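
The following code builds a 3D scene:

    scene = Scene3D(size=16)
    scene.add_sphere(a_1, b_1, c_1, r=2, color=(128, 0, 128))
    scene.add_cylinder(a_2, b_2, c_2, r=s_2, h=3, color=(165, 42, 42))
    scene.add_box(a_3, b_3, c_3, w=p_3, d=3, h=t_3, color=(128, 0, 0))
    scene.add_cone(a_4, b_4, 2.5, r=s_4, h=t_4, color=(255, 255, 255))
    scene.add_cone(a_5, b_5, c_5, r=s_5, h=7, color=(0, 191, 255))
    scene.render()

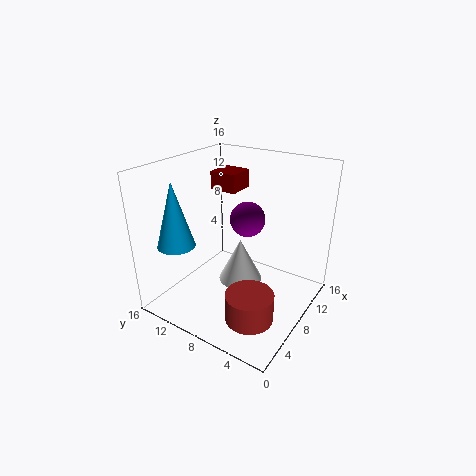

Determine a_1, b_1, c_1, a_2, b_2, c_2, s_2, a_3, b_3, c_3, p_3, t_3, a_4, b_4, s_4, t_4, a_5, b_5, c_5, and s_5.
a_1 = 10
b_1 = 8
c_1 = 9.5
a_2 = 4
b_2 = 4
c_2 = 1.5
s_2 = 2.5
a_3 = 8
b_3 = 8.5
c_3 = 13
p_3 = 3
t_3 = 2
a_4 = 8.5
b_4 = 8
s_4 = 2.5
t_4 = 5
a_5 = 3
b_5 = 12.5
c_5 = 8
s_5 = 2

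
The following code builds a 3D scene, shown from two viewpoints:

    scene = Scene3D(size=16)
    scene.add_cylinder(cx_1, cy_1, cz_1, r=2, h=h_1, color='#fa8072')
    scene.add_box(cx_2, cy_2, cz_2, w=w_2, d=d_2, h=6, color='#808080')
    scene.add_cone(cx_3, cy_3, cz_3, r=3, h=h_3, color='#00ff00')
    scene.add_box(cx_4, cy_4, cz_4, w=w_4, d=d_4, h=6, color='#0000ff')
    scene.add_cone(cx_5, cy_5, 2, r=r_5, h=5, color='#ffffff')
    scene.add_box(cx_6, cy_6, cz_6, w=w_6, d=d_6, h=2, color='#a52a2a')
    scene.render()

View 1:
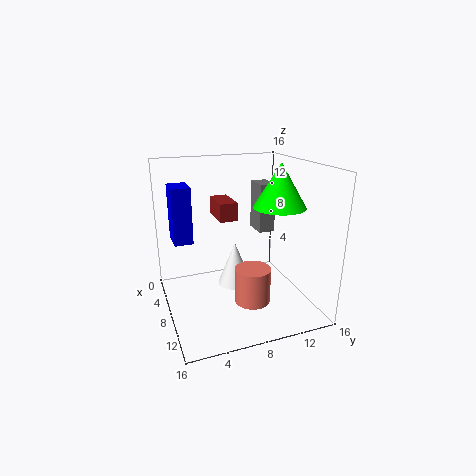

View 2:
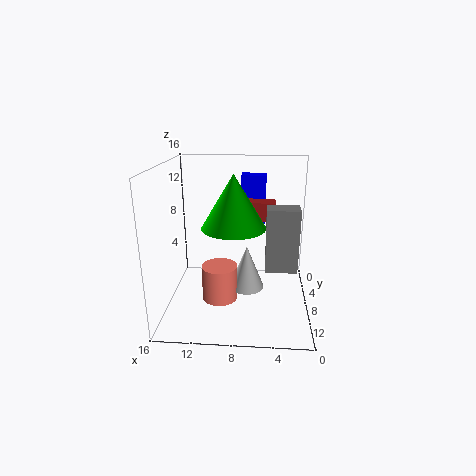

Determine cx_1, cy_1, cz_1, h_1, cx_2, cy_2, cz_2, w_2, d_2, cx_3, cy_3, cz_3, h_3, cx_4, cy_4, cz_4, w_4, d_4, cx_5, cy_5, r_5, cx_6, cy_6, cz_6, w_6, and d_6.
cx_1 = 10; cy_1 = 9; cz_1 = 1; h_1 = 4; cx_2 = 2; cy_2 = 12; cz_2 = 7; w_2 = 3; d_2 = 2; cx_3 = 8; cy_3 = 13; cz_3 = 11; h_3 = 5; cx_4 = 5; cy_4 = 1; cz_4 = 8; w_4 = 3; d_4 = 2; cx_5 = 7; cy_5 = 8; r_5 = 2; cx_6 = 4; cy_6 = 6; cz_6 = 10; w_6 = 4; d_6 = 2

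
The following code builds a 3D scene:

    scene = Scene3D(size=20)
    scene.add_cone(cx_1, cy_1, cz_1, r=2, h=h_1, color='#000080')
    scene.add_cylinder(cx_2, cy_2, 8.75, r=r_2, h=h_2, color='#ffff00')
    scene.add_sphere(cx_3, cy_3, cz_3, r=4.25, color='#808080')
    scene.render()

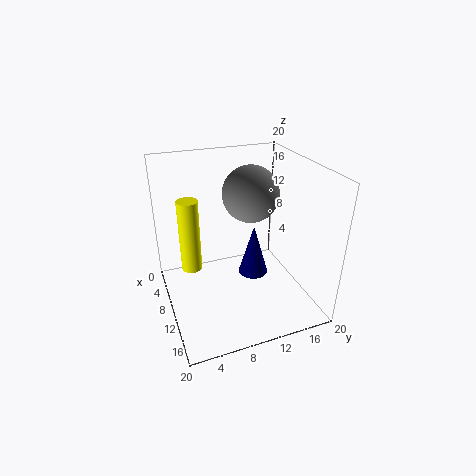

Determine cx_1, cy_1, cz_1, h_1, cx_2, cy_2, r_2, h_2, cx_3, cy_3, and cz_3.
cx_1 = 12, cy_1 = 11.5, cz_1 = 5.5, h_1 = 7, cx_2 = 12.75, cy_2 = 2.75, r_2 = 1.25, h_2 = 9, cx_3 = 5.5, cy_3 = 13.75, cz_3 = 14.25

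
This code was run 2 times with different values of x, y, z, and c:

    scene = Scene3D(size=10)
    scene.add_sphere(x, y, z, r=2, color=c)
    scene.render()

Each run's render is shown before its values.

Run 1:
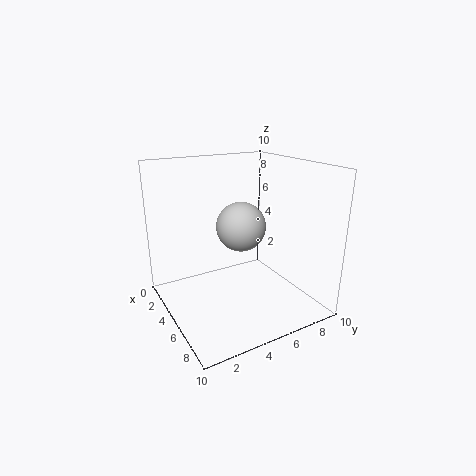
x = 2
y = 7
z = 4.5
c = 'lightgray'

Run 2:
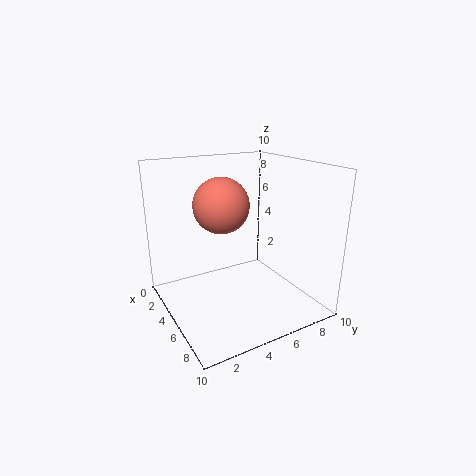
x = 3.5
y = 4.5
z = 7
c = 'salmon'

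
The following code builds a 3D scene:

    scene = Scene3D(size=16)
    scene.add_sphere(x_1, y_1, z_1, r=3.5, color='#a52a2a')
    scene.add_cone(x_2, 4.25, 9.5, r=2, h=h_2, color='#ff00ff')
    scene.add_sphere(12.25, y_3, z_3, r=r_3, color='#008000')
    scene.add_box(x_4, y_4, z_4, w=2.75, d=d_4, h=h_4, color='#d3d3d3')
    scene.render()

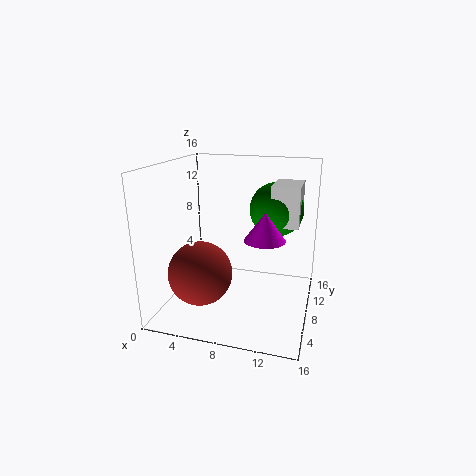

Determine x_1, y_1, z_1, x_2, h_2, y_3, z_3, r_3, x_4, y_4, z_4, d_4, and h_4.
x_1 = 4.5, y_1 = 5.25, z_1 = 4.5, x_2 = 11.75, h_2 = 2.75, y_3 = 7.5, z_3 = 11.75, r_3 = 2.75, x_4 = 12, y_4 = 5.25, z_4 = 10.5, d_4 = 4.25, h_4 = 4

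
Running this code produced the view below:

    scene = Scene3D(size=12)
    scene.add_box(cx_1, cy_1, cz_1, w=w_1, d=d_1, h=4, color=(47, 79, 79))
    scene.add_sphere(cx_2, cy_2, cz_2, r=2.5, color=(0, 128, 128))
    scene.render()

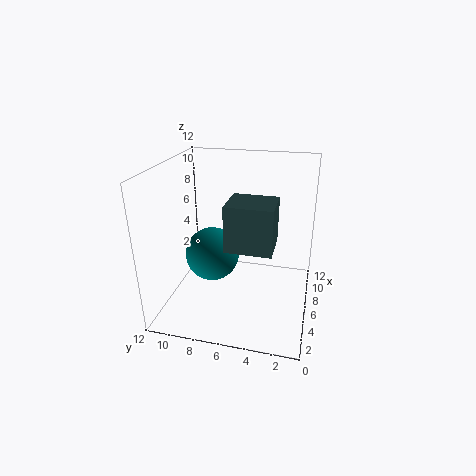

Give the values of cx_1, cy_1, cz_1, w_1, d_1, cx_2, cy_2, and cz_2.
cx_1 = 5; cy_1 = 3; cz_1 = 5; w_1 = 3.5; d_1 = 4; cx_2 = 8; cy_2 = 9; cz_2 = 3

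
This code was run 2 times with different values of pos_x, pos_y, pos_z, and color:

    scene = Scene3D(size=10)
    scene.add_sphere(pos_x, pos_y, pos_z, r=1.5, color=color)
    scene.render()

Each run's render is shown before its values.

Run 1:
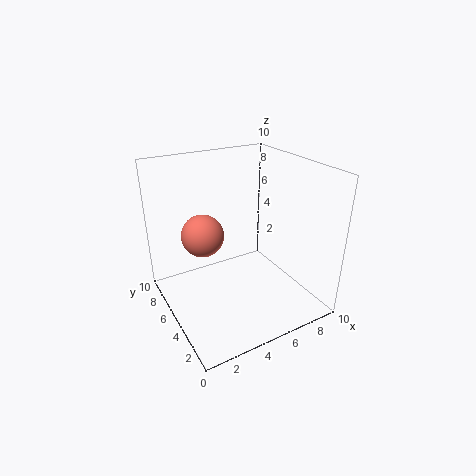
pos_x = 3
pos_y = 6.5
pos_z = 5
color = 'salmon'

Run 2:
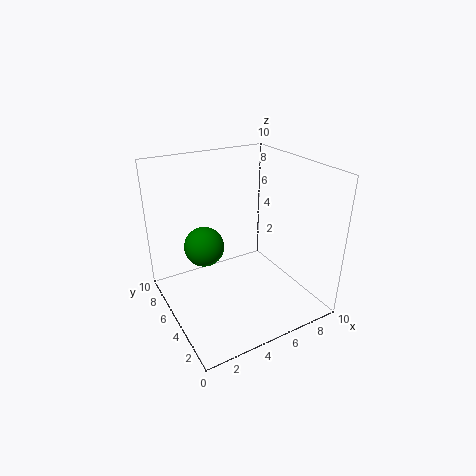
pos_x = 3.5
pos_y = 7.5
pos_z = 3.5
color = 'green'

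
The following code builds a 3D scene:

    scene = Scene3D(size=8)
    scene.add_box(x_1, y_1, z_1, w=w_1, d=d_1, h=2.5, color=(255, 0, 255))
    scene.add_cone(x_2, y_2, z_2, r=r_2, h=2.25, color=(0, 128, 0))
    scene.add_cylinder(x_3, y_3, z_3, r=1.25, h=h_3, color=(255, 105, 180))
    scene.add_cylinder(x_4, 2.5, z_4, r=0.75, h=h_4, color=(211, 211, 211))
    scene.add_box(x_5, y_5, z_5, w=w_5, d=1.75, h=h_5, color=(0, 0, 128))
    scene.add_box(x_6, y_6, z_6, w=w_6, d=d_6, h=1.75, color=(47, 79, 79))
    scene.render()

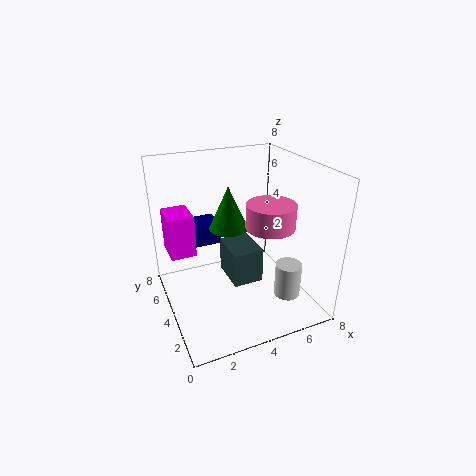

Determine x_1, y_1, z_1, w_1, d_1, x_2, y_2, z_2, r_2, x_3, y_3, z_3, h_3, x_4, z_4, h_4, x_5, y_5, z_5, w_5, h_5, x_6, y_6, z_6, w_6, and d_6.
x_1 = 0.5; y_1 = 5.5; z_1 = 2.5; w_1 = 1.5; d_1 = 2; x_2 = 3.25; y_2 = 3.5; z_2 = 5; r_2 = 1; x_3 = 5; y_3 = 2.25; z_3 = 5.25; h_3 = 1.25; x_4 = 6.5; z_4 = 0.5; h_4 = 2; x_5 = 2; y_5 = 6; z_5 = 2.75; w_5 = 1.75; h_5 = 1.25; x_6 = 2.75; y_6 = 1.5; z_6 = 2.75; w_6 = 1.5; d_6 = 2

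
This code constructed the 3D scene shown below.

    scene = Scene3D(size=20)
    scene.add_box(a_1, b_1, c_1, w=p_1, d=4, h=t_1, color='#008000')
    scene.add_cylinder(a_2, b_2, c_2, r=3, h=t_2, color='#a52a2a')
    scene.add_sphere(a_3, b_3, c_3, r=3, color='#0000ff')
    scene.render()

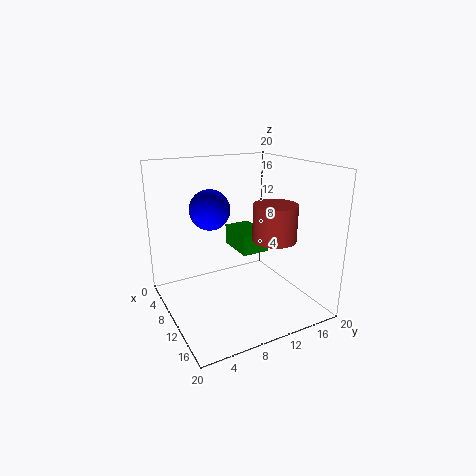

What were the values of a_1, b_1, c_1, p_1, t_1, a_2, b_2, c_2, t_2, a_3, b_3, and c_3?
a_1 = 4, b_1 = 11, c_1 = 7, p_1 = 6, t_1 = 3, a_2 = 13, b_2 = 14, c_2 = 10, t_2 = 5, a_3 = 5, b_3 = 8, c_3 = 13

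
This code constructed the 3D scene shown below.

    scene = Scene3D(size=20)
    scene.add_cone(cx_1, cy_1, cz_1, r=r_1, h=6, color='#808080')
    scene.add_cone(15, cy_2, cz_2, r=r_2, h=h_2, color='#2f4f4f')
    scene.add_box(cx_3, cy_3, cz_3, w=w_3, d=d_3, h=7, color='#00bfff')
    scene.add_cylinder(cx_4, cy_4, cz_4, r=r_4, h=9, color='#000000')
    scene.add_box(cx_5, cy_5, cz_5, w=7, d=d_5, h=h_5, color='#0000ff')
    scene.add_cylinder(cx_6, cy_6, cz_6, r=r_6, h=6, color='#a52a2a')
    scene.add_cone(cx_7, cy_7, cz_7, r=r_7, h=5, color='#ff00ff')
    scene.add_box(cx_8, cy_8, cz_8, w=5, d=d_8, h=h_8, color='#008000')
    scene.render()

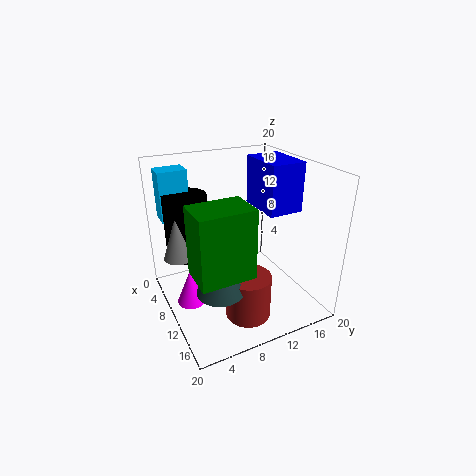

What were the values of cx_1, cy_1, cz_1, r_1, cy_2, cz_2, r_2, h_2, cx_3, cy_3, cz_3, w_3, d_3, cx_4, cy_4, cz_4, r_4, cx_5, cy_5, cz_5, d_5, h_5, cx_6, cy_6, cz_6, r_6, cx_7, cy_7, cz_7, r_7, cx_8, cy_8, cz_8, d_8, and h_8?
cx_1 = 8
cy_1 = 2
cz_1 = 8
r_1 = 2
cy_2 = 5
cz_2 = 6
r_2 = 3
h_2 = 6
cx_3 = 2
cy_3 = 1
cz_3 = 12
w_3 = 3
d_3 = 4
cx_4 = 6
cy_4 = 4
cz_4 = 7
r_4 = 3
cx_5 = 5
cy_5 = 14
cz_5 = 13
d_5 = 5
h_5 = 7
cx_6 = 15
cy_6 = 9
cz_6 = 1
r_6 = 3
cx_7 = 9
cy_7 = 3
cz_7 = 1
r_7 = 2
cx_8 = 12
cy_8 = 2
cz_8 = 8
d_8 = 7
h_8 = 9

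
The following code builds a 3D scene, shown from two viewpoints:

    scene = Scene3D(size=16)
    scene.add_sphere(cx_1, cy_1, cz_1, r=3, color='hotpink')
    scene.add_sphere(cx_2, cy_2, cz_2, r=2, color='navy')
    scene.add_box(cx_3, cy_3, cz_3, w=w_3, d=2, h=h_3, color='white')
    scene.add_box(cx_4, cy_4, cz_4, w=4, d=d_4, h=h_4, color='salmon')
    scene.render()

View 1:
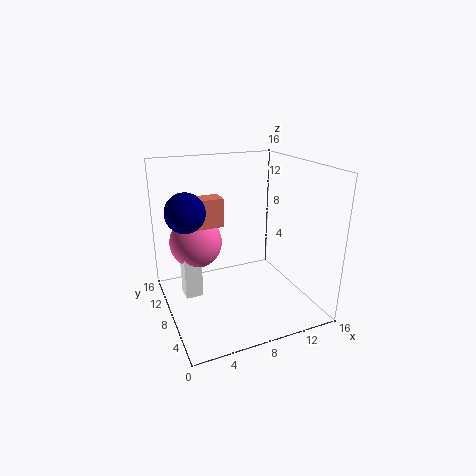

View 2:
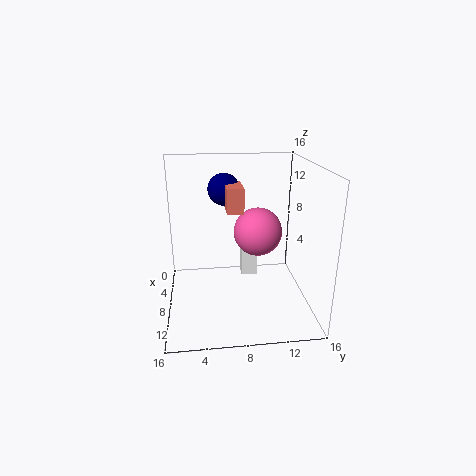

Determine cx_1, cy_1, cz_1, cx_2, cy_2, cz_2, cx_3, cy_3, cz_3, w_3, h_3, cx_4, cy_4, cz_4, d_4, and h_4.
cx_1 = 4; cy_1 = 11; cz_1 = 7; cx_2 = 2; cy_2 = 7; cz_2 = 12; cx_3 = 2; cy_3 = 9; cz_3 = 1; w_3 = 2; h_3 = 7; cx_4 = 2; cy_4 = 7; cz_4 = 10; d_4 = 2; h_4 = 3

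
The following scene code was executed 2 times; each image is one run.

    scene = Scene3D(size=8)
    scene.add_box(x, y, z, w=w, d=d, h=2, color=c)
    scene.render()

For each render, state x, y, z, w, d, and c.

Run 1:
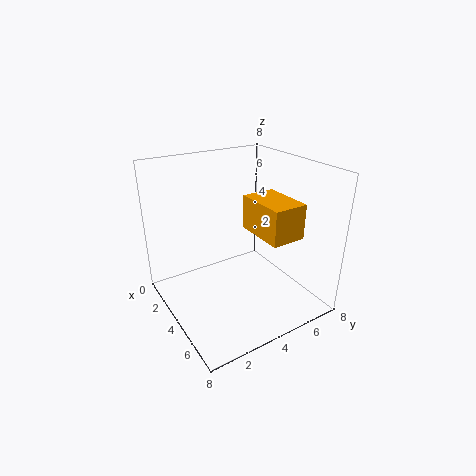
x = 3, y = 5, z = 4, w = 3, d = 2, c = 'orange'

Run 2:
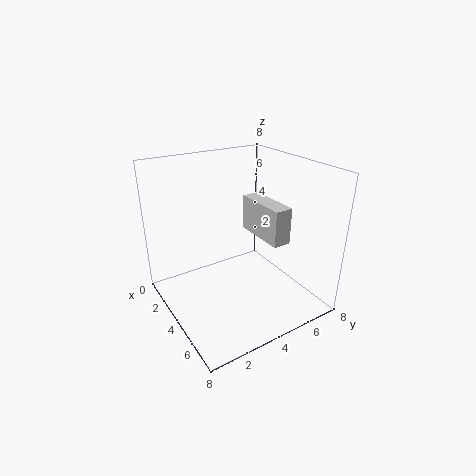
x = 3, y = 5, z = 4, w = 3, d = 1, c = 'lightgray'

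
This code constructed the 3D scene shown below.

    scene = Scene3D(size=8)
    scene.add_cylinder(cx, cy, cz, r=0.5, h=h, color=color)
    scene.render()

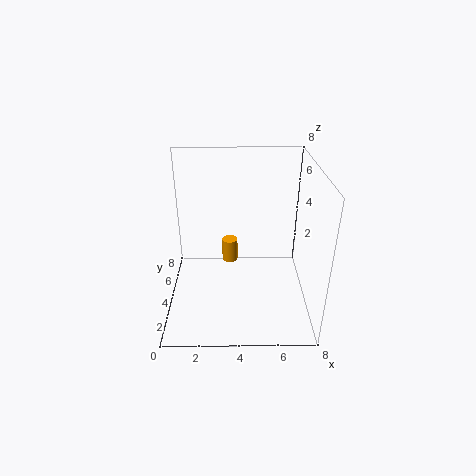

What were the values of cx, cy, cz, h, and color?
cx = 3.5, cy = 6.5, cz = 1, h = 1.5, color = 'orange'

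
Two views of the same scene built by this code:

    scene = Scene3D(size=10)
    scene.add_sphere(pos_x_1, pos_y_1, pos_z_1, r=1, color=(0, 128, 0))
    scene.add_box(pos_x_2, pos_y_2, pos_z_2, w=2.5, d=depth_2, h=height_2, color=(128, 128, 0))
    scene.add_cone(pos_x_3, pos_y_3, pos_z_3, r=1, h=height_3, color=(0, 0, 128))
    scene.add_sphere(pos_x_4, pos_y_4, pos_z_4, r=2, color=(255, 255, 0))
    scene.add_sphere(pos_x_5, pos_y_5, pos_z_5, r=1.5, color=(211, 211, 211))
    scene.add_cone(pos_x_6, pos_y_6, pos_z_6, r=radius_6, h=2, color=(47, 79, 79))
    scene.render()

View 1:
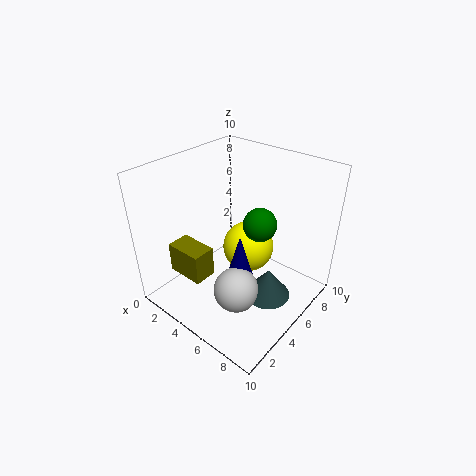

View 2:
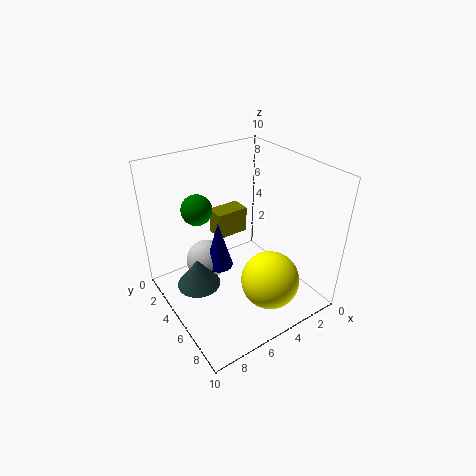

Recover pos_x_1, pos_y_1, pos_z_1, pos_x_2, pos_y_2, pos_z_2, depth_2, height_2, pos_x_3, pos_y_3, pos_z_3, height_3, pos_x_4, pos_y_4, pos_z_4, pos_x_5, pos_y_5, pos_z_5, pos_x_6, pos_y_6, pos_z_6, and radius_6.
pos_x_1 = 7.5, pos_y_1 = 4, pos_z_1 = 7.5, pos_x_2 = 2.5, pos_y_2 = 1, pos_z_2 = 3.5, depth_2 = 1.5, height_2 = 2, pos_x_3 = 6, pos_y_3 = 4, pos_z_3 = 2.5, height_3 = 3.5, pos_x_4 = 4, pos_y_4 = 7.5, pos_z_4 = 2.5, pos_x_5 = 6.5, pos_y_5 = 3, pos_z_5 = 2.5, pos_x_6 = 8, pos_y_6 = 4.5, pos_z_6 = 2, radius_6 = 1.5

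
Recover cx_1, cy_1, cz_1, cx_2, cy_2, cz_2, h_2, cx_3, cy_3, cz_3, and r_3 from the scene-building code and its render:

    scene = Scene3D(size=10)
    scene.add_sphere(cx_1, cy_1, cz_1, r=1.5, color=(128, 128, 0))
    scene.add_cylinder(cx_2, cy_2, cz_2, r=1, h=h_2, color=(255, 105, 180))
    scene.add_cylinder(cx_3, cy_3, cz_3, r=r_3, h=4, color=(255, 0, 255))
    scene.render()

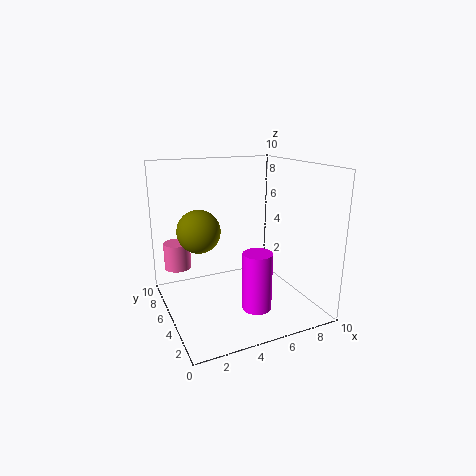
cx_1 = 2.5, cy_1 = 6, cz_1 = 5.5, cx_2 = 1.5, cy_2 = 8.5, cz_2 = 2, h_2 = 2, cx_3 = 5.5, cy_3 = 3, cz_3 = 0.5, r_3 = 1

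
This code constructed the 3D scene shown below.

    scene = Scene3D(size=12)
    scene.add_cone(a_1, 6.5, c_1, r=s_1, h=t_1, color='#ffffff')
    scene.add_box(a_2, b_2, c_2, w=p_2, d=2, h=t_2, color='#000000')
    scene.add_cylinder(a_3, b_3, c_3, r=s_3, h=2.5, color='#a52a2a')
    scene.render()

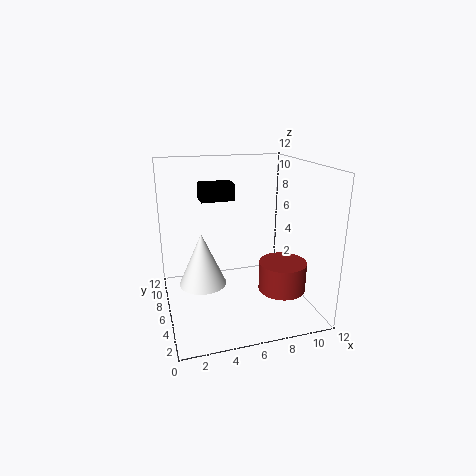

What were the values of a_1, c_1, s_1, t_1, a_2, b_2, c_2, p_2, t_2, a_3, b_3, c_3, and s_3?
a_1 = 3; c_1 = 2; s_1 = 2; t_1 = 4.5; a_2 = 3.5; b_2 = 8.5; c_2 = 8.5; p_2 = 3; t_2 = 1.5; a_3 = 9.5; b_3 = 4.5; c_3 = 1.5; s_3 = 2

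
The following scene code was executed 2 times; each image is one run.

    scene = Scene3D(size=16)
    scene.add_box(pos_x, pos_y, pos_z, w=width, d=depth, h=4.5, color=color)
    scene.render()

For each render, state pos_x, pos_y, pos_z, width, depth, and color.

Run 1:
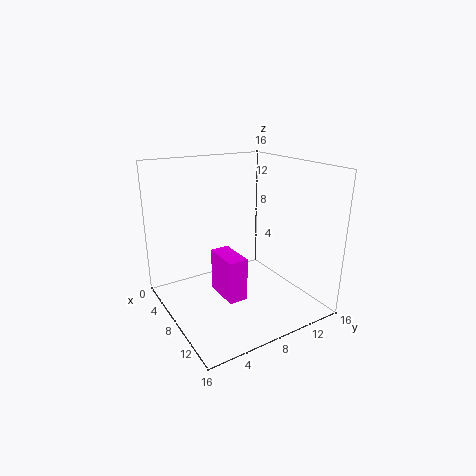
pos_x = 8.25
pos_y = 4.5
pos_z = 3
width = 4
depth = 2
color = 'magenta'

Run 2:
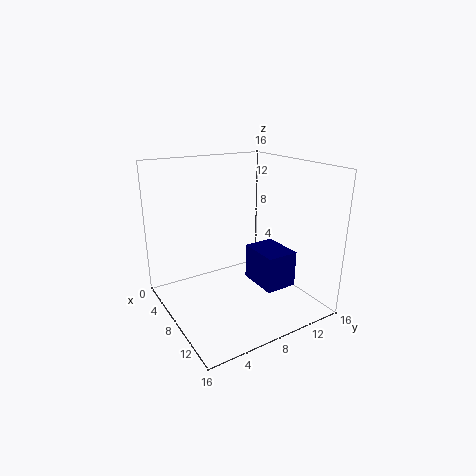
pos_x = 4.25
pos_y = 11.5
pos_z = 0.5
width = 5.25
depth = 4
color = 'navy'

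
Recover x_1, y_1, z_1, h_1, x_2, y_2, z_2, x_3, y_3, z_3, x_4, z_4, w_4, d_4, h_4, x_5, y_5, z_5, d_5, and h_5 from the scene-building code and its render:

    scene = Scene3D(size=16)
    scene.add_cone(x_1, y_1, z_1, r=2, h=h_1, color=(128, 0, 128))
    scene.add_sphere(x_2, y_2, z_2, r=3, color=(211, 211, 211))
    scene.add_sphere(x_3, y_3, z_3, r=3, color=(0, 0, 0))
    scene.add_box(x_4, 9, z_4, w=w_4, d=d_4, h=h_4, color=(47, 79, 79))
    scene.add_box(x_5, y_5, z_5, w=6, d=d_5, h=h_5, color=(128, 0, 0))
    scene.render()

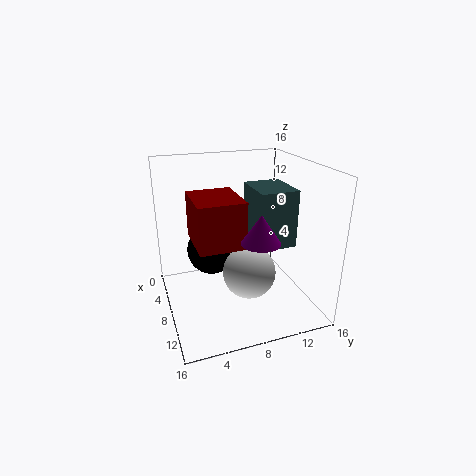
x_1 = 12
y_1 = 9
z_1 = 9
h_1 = 3
x_2 = 9
y_2 = 9
z_2 = 4
x_3 = 4
y_3 = 6
z_3 = 5
x_4 = 7
z_4 = 8
w_4 = 5
d_4 = 4
h_4 = 6
x_5 = 5
y_5 = 3
z_5 = 8
d_5 = 5
h_5 = 5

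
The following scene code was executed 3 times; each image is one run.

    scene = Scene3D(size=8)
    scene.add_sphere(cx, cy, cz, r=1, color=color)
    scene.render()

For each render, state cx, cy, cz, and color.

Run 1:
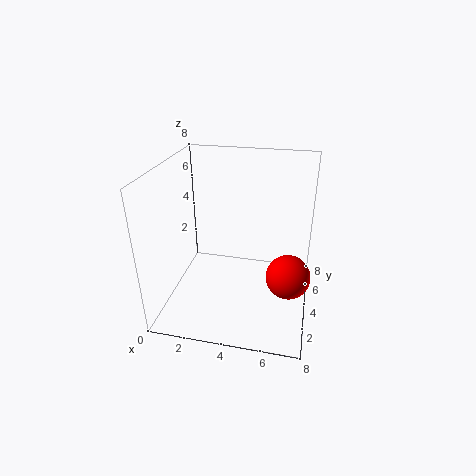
cx = 7; cy = 1; cz = 4; color = 'red'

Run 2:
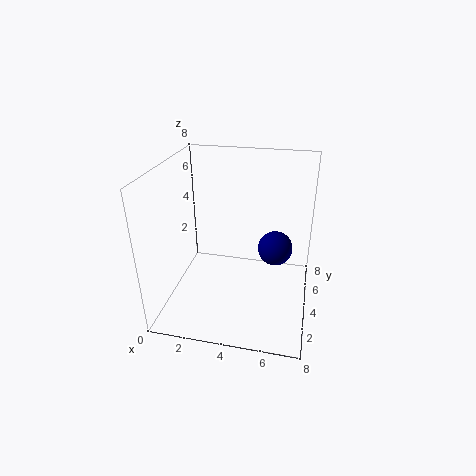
cx = 6; cy = 5; cz = 3; color = 'navy'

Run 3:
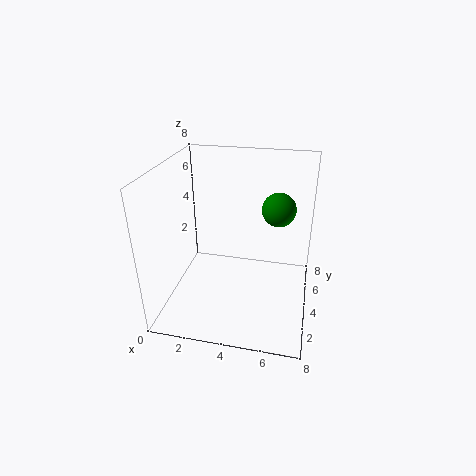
cx = 6; cy = 6; cz = 5; color = 'green'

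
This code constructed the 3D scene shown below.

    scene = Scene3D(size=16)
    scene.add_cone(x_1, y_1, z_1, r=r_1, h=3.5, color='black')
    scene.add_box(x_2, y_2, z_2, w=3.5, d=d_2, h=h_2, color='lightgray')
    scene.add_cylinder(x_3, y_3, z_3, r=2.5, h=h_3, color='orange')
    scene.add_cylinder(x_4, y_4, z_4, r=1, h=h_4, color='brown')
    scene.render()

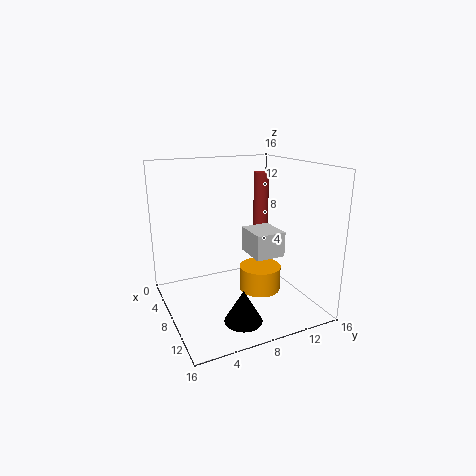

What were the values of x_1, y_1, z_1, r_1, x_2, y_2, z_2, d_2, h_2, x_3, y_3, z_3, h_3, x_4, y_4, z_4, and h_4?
x_1 = 12.5; y_1 = 6.5; z_1 = 0.5; r_1 = 2; x_2 = 10; y_2 = 7.5; z_2 = 7.5; d_2 = 3; h_2 = 2.5; x_3 = 7; y_3 = 11.5; z_3 = 0.5; h_3 = 3; x_4 = 1.5; y_4 = 14.5; z_4 = 6.5; h_4 = 7.5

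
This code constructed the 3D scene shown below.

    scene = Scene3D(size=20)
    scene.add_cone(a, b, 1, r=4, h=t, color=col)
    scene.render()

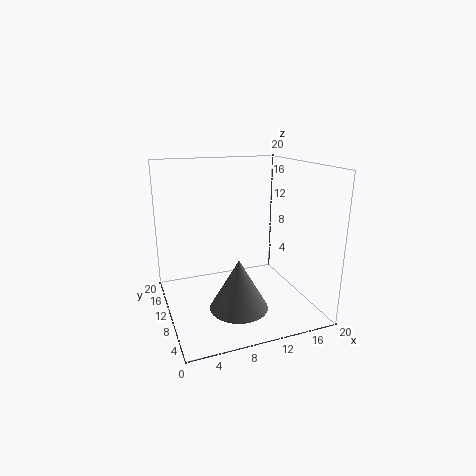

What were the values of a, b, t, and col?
a = 9, b = 7, t = 7, col = 'gray'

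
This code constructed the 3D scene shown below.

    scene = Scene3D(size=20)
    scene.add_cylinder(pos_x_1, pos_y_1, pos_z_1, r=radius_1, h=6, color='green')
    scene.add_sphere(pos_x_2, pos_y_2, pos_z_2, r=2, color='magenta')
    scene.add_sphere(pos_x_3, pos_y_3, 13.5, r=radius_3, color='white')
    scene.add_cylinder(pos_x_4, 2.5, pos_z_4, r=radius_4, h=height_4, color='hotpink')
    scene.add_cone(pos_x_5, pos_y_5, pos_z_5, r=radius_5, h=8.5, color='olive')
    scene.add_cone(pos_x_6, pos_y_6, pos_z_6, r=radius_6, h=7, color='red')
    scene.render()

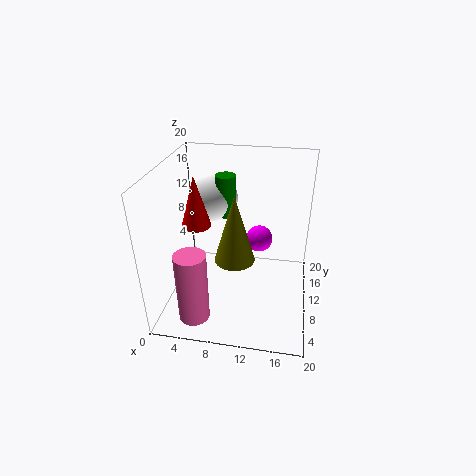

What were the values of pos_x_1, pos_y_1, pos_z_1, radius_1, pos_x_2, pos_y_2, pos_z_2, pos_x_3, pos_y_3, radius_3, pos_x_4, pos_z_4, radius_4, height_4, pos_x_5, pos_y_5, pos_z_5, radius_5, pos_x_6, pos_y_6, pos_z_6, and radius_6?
pos_x_1 = 7.5
pos_y_1 = 14
pos_z_1 = 11.5
radius_1 = 1.5
pos_x_2 = 12.5
pos_y_2 = 14.5
pos_z_2 = 7.5
pos_x_3 = 5.5
pos_y_3 = 15
radius_3 = 3.5
pos_x_4 = 5.5
pos_z_4 = 2
radius_4 = 2
height_4 = 9.5
pos_x_5 = 10.5
pos_y_5 = 5
pos_z_5 = 10
radius_5 = 2.5
pos_x_6 = 4.5
pos_y_6 = 9
pos_z_6 = 12
radius_6 = 2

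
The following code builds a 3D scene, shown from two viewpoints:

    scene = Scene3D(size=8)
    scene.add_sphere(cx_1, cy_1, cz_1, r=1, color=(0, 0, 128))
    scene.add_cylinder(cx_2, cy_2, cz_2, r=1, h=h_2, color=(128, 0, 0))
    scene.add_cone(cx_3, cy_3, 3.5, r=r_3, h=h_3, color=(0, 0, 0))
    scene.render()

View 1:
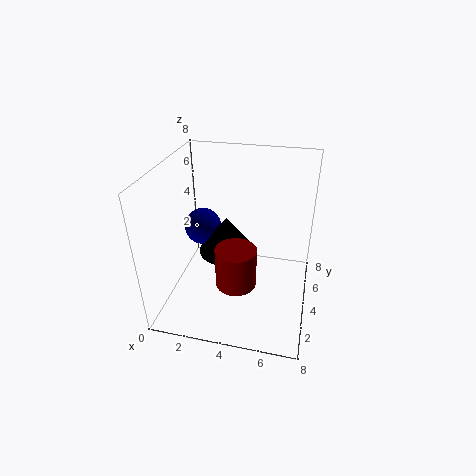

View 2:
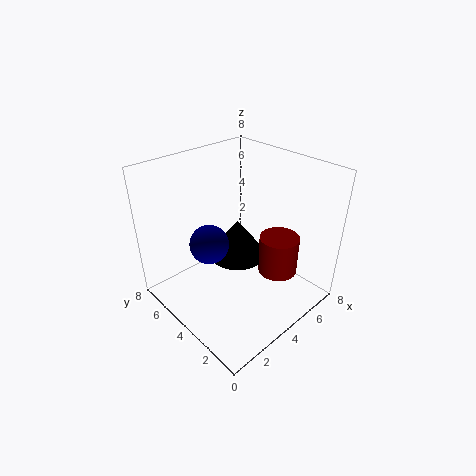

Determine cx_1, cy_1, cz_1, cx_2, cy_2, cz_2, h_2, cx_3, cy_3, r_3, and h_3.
cx_1 = 2; cy_1 = 4; cz_1 = 4.5; cx_2 = 4.5; cy_2 = 1.5; cz_2 = 3; h_2 = 2; cx_3 = 3.5; cy_3 = 3.5; r_3 = 1.5; h_3 = 2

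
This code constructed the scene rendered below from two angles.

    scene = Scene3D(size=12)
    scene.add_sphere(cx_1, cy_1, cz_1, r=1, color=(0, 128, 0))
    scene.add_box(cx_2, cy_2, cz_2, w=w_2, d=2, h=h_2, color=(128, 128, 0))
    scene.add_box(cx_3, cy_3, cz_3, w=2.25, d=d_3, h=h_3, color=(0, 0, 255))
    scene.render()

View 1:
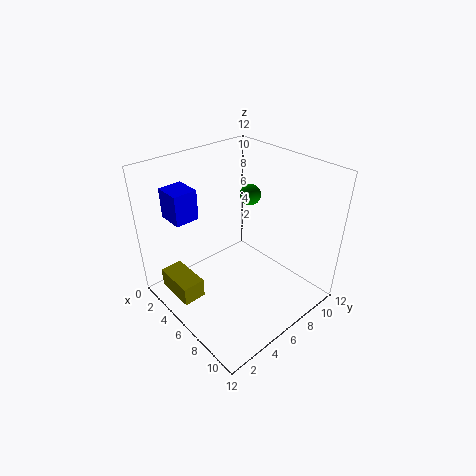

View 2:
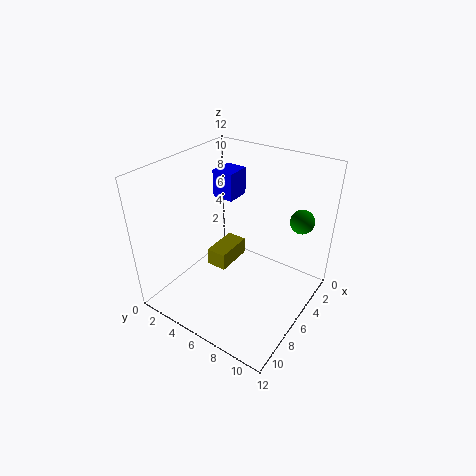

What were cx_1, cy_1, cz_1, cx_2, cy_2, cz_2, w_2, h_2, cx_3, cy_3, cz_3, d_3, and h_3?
cx_1 = 3
cy_1 = 10.25
cz_1 = 7.5
cx_2 = 0.75
cy_2 = 1.25
cz_2 = 0.25
w_2 = 3.75
h_2 = 1.75
cx_3 = 1.5
cy_3 = 1.75
cz_3 = 7.75
d_3 = 2
h_3 = 2.5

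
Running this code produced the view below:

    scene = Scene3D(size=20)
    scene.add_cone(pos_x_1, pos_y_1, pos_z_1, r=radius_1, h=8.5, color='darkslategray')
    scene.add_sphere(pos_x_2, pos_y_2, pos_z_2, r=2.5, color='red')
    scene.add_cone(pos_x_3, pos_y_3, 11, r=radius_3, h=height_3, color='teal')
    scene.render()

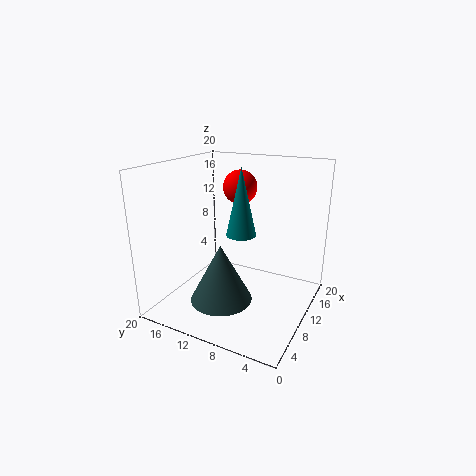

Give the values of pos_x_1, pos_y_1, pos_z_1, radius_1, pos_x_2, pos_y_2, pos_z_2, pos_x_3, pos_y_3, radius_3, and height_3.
pos_x_1 = 8.5, pos_y_1 = 12, pos_z_1 = 0.5, radius_1 = 4.5, pos_x_2 = 14.5, pos_y_2 = 12, pos_z_2 = 16, pos_x_3 = 9, pos_y_3 = 9, radius_3 = 2, height_3 = 9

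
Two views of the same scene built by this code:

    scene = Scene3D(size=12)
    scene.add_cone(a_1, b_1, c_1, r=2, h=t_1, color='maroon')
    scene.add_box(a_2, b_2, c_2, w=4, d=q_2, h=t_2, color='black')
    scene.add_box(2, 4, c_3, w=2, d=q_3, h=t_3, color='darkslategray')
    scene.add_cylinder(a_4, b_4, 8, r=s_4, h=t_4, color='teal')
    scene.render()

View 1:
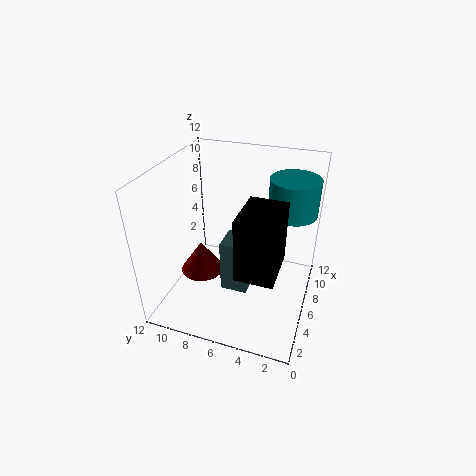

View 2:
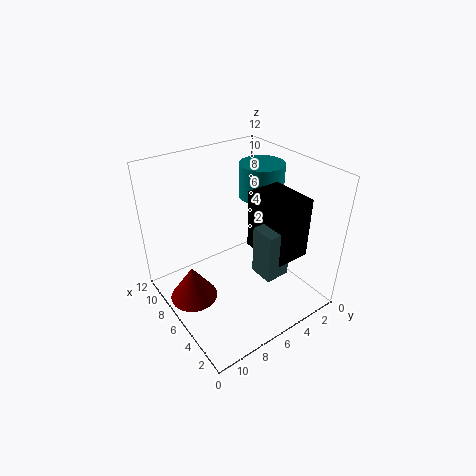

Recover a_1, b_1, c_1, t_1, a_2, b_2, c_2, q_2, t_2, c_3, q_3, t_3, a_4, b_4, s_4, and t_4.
a_1 = 7; b_1 = 10; c_1 = 1; t_1 = 3; a_2 = 2; b_2 = 2; c_2 = 5; q_2 = 3; t_2 = 5; c_3 = 4; q_3 = 2; t_3 = 4; a_4 = 8; b_4 = 2; s_4 = 2; t_4 = 3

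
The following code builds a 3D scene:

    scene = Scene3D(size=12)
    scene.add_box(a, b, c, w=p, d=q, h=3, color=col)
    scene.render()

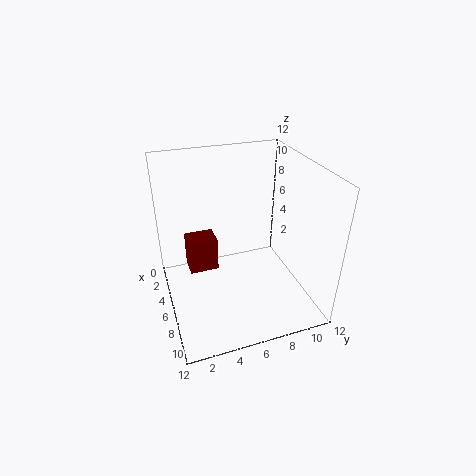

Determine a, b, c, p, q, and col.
a = 3
b = 2
c = 2.5
p = 2
q = 2.5
col = 'maroon'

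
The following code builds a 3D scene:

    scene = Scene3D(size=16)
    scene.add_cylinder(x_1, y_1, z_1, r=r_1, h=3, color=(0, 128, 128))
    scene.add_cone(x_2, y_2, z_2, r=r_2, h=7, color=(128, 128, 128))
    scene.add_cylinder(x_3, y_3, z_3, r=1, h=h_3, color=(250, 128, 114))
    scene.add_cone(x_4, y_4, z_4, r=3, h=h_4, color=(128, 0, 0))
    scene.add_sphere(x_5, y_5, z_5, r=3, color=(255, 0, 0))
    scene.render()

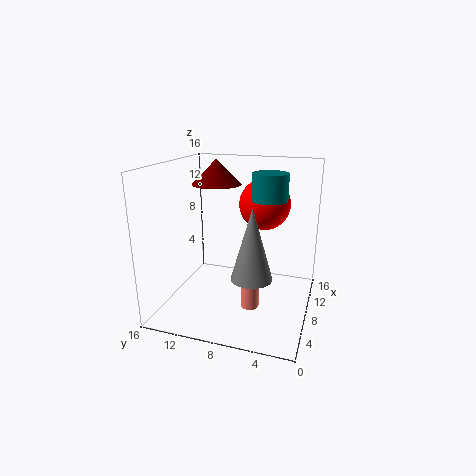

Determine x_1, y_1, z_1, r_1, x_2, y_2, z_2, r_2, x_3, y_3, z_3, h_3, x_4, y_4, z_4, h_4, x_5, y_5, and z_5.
x_1 = 10; y_1 = 5; z_1 = 12; r_1 = 2; x_2 = 3; y_2 = 5; z_2 = 6; r_2 = 2; x_3 = 6; y_3 = 6; z_3 = 1; h_3 = 4; x_4 = 12; y_4 = 12; z_4 = 13; h_4 = 3; x_5 = 12; y_5 = 6; z_5 = 11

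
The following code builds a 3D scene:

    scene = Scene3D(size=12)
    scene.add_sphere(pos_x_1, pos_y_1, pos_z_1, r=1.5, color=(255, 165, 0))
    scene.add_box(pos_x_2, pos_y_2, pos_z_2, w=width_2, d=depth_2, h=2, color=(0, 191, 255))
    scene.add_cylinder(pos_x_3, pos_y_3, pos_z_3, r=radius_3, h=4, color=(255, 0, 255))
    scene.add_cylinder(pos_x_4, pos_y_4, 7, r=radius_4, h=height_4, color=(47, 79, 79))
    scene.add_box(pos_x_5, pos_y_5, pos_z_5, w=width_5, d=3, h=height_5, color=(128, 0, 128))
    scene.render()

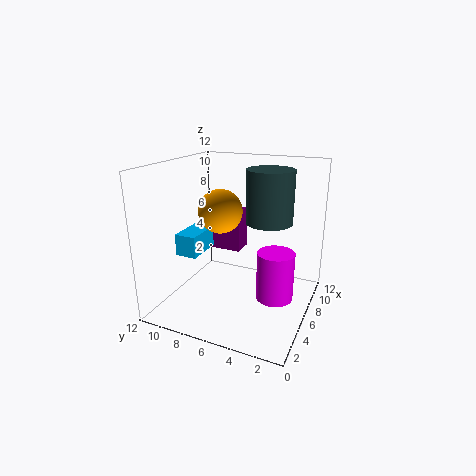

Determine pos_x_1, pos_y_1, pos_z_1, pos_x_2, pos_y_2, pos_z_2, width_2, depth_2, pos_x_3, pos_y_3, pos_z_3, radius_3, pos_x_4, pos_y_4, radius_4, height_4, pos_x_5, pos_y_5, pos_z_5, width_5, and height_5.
pos_x_1 = 2; pos_y_1 = 5.5; pos_z_1 = 9.5; pos_x_2 = 5.5; pos_y_2 = 10; pos_z_2 = 3.5; width_2 = 3.5; depth_2 = 2; pos_x_3 = 5.5; pos_y_3 = 2.5; pos_z_3 = 1.5; radius_3 = 1.5; pos_x_4 = 8; pos_y_4 = 4; radius_4 = 2; height_4 = 4.5; pos_x_5 = 9.5; pos_y_5 = 7.5; pos_z_5 = 3; width_5 = 2; height_5 = 4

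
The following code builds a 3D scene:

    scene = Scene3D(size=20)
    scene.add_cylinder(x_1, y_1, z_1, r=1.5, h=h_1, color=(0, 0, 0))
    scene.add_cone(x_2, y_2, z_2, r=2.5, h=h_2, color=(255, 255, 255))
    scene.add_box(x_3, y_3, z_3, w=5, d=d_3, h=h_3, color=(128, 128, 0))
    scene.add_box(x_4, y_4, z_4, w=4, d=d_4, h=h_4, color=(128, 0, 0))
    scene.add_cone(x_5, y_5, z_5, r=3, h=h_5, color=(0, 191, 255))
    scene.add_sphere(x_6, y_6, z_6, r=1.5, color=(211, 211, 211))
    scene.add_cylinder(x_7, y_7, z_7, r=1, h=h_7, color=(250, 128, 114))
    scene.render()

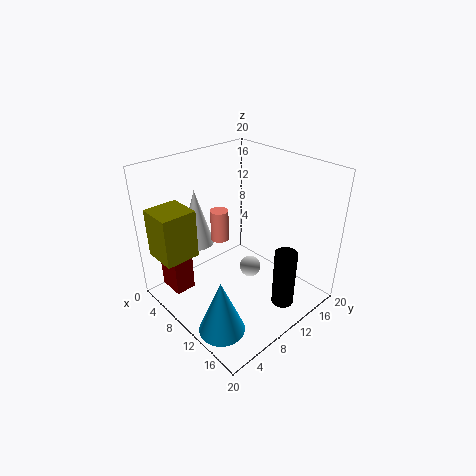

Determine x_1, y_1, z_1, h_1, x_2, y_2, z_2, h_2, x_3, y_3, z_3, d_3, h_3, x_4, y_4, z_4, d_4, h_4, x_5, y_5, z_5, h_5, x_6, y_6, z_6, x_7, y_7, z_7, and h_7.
x_1 = 17
y_1 = 12
z_1 = 2
h_1 = 8
x_2 = 3
y_2 = 8
z_2 = 7
h_2 = 8.5
x_3 = 1
y_3 = 1
z_3 = 7
d_3 = 5
h_3 = 7
x_4 = 1
y_4 = 2.5
z_4 = 1
d_4 = 3
h_4 = 7.5
x_5 = 14.5
y_5 = 3
z_5 = 1
h_5 = 7.5
x_6 = 11
y_6 = 11.5
z_6 = 5
x_7 = 13.5
y_7 = 4
z_7 = 14
h_7 = 3.5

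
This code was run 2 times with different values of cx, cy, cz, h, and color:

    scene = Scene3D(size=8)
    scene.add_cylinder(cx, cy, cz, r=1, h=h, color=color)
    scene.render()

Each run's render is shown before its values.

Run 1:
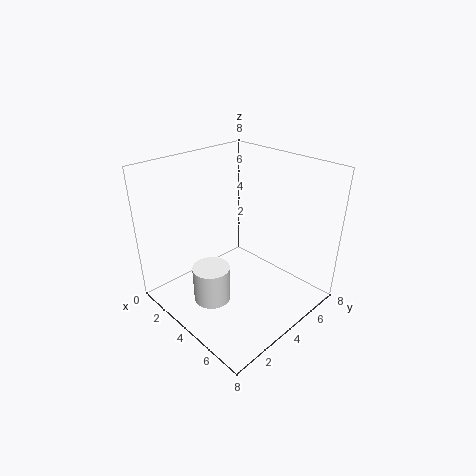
cx = 4; cy = 2; cz = 1; h = 2; color = 'white'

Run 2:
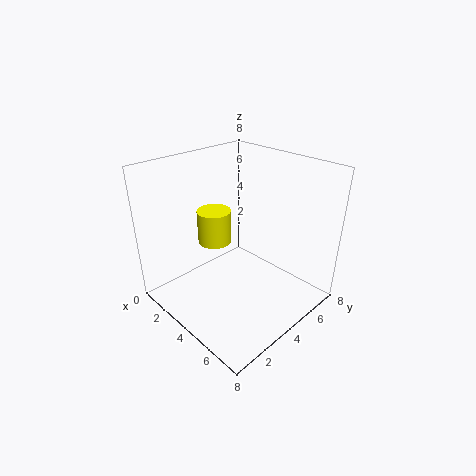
cx = 2; cy = 4; cz = 3; h = 2; color = 'yellow'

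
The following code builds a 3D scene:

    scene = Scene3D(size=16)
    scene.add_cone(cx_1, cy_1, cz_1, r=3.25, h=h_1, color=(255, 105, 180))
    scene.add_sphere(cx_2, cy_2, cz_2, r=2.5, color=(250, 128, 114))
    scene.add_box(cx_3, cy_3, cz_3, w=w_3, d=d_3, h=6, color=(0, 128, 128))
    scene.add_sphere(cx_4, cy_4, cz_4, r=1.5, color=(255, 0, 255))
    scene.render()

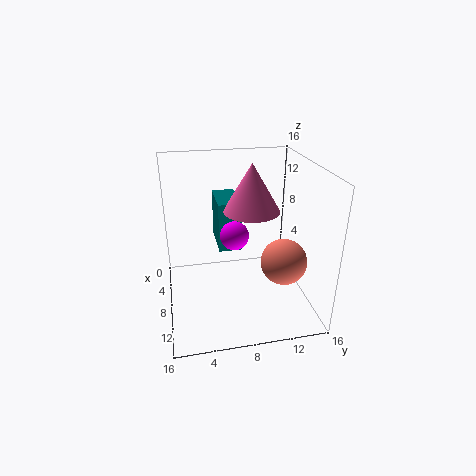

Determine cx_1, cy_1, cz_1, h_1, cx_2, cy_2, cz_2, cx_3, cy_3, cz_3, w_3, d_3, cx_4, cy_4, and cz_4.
cx_1 = 6
cy_1 = 10
cz_1 = 10.25
h_1 = 5.5
cx_2 = 10.75
cy_2 = 12.5
cz_2 = 6
cx_3 = 0.25
cy_3 = 6.25
cz_3 = 5
w_3 = 5.25
d_3 = 2.75
cx_4 = 9.75
cy_4 = 7.25
cz_4 = 9.25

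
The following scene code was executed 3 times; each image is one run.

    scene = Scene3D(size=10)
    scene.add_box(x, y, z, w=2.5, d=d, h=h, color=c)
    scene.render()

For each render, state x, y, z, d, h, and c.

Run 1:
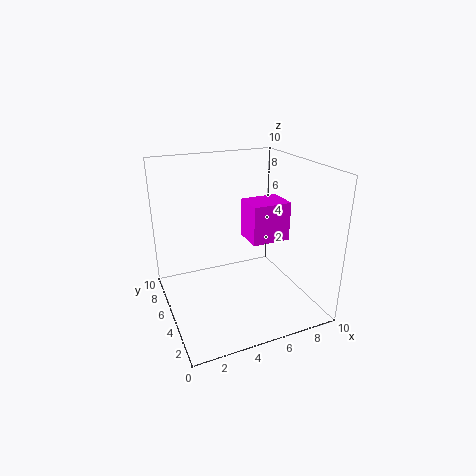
x = 5, y = 2.5, z = 5.5, d = 2, h = 2.5, c = 'magenta'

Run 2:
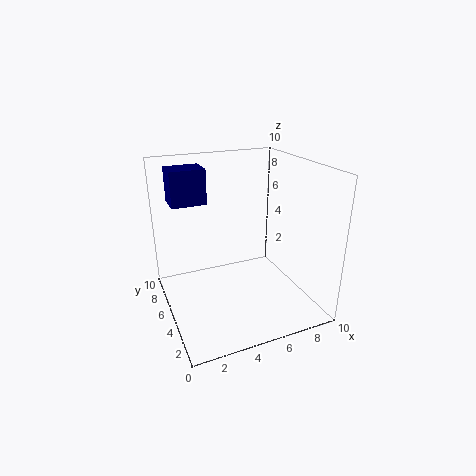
x = 1, y = 7, z = 7, d = 2, h = 2.5, c = 'navy'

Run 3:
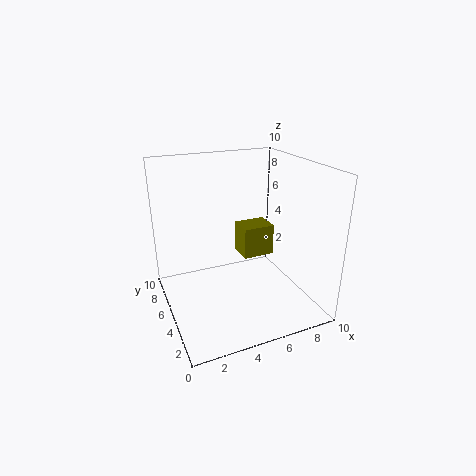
x = 6.5, y = 7, z = 2, d = 2, h = 2.5, c = 'olive'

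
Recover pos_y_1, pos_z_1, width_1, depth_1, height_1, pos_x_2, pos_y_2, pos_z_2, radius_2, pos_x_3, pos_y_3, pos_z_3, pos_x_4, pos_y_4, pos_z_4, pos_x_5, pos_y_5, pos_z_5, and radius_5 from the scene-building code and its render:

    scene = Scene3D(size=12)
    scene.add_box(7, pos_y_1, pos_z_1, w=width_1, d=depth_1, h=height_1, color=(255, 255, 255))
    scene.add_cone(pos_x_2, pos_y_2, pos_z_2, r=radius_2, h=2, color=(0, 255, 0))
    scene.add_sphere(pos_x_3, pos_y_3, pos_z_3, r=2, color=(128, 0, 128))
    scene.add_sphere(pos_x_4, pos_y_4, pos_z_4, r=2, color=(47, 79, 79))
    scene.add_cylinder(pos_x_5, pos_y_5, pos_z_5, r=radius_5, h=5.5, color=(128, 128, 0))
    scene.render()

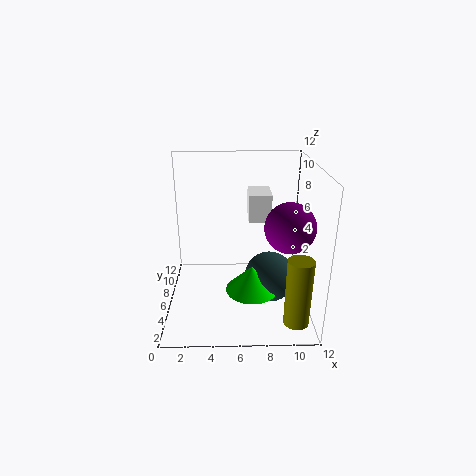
pos_y_1 = 8, pos_z_1 = 6.5, width_1 = 2, depth_1 = 3, height_1 = 2.5, pos_x_2 = 7, pos_y_2 = 3, pos_z_2 = 3, radius_2 = 2, pos_x_3 = 10, pos_y_3 = 4.5, pos_z_3 = 7.5, pos_x_4 = 8.5, pos_y_4 = 4, pos_z_4 = 3.5, pos_x_5 = 10.5, pos_y_5 = 2, pos_z_5 = 0.5, radius_5 = 1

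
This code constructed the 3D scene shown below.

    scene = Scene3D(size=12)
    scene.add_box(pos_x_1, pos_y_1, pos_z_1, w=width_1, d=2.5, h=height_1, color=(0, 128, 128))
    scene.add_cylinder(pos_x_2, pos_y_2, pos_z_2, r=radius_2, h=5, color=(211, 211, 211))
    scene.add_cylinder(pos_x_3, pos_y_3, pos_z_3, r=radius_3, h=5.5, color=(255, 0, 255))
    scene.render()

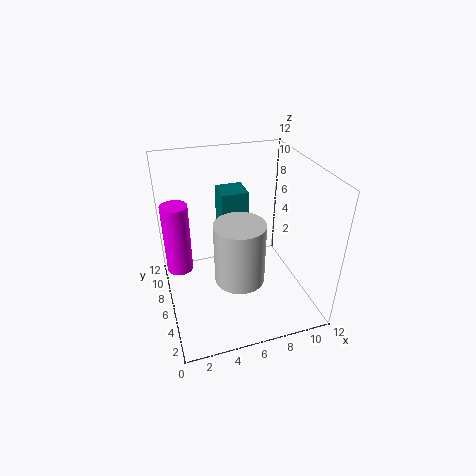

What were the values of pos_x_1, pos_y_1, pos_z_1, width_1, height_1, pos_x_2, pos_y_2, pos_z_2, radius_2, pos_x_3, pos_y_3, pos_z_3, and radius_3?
pos_x_1 = 5.5
pos_y_1 = 9
pos_z_1 = 4.5
width_1 = 2.5
height_1 = 4
pos_x_2 = 5.5
pos_y_2 = 4
pos_z_2 = 3.5
radius_2 = 2
pos_x_3 = 1
pos_y_3 = 5.5
pos_z_3 = 4.5
radius_3 = 1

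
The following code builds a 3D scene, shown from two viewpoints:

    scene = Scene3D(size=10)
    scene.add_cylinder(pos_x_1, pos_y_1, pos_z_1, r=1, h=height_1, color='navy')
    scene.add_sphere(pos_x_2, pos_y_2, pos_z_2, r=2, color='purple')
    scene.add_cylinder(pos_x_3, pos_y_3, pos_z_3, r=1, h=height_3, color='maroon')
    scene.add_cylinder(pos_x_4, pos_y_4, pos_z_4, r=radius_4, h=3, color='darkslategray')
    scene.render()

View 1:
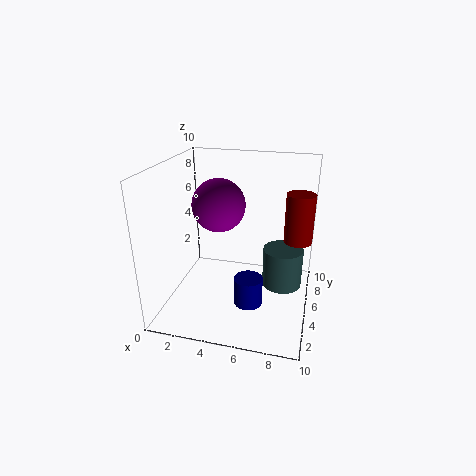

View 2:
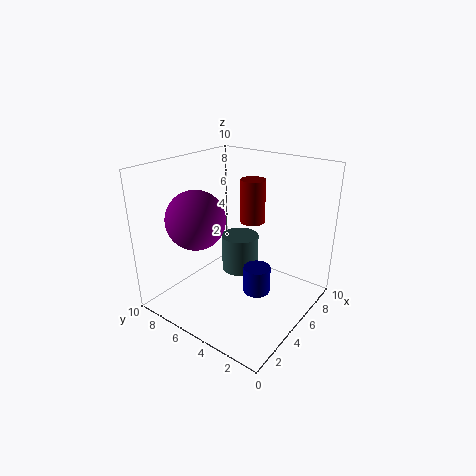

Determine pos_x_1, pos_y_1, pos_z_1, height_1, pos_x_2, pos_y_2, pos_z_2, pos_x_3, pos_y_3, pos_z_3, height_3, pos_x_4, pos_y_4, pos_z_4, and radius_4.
pos_x_1 = 6; pos_y_1 = 4; pos_z_1 = 0.5; height_1 = 2; pos_x_2 = 3; pos_y_2 = 7; pos_z_2 = 6.5; pos_x_3 = 9; pos_y_3 = 6.5; pos_z_3 = 4.5; height_3 = 3.5; pos_x_4 = 8; pos_y_4 = 7; pos_z_4 = 0.5; radius_4 = 1.5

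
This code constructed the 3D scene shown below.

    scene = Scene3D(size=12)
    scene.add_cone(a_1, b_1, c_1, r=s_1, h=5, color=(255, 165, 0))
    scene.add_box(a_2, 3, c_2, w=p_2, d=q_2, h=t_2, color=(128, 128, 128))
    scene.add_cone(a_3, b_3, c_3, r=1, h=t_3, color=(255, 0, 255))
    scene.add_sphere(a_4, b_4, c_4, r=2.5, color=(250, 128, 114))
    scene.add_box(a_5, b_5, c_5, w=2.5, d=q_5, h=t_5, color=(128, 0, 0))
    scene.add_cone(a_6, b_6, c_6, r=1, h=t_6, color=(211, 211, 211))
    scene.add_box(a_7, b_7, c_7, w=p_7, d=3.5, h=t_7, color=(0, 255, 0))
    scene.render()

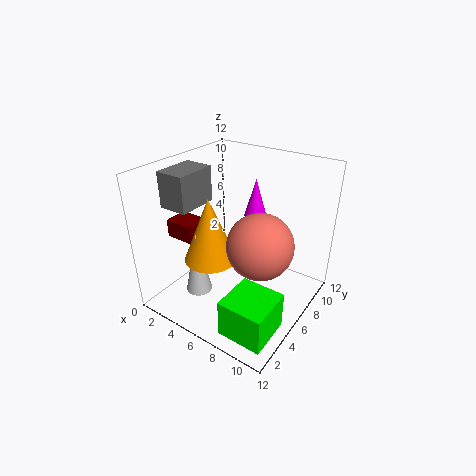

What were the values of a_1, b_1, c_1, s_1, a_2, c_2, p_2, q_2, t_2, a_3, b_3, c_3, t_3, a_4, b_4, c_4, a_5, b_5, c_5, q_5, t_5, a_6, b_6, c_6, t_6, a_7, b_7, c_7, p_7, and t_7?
a_1 = 5.5; b_1 = 3; c_1 = 5.5; s_1 = 2; a_2 = 0.5; c_2 = 8.5; p_2 = 2.5; q_2 = 3.5; t_2 = 3; a_3 = 5.5; b_3 = 9.5; c_3 = 6.5; t_3 = 3.5; a_4 = 9; b_4 = 4.5; c_4 = 7; a_5 = 1; b_5 = 3; c_5 = 6; q_5 = 2; t_5 = 1.5; a_6 = 5; b_6 = 2; c_6 = 3; t_6 = 5; a_7 = 8; b_7 = 0.5; c_7 = 1; p_7 = 3.5; t_7 = 3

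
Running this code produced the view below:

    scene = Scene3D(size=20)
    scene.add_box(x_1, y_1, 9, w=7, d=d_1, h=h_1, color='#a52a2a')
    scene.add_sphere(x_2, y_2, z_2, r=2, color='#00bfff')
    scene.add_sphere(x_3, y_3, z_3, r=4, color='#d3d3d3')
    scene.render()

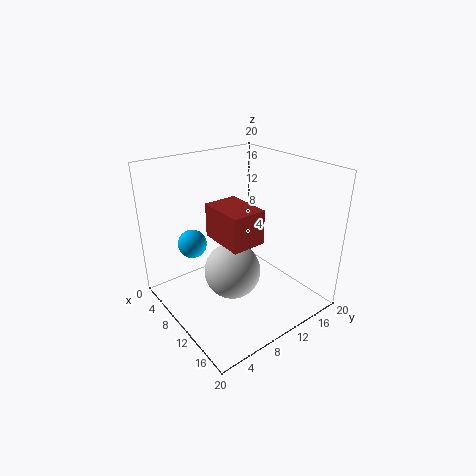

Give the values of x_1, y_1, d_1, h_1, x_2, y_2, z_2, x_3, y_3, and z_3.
x_1 = 5
y_1 = 8
d_1 = 5
h_1 = 5
x_2 = 6
y_2 = 5
z_2 = 9
x_3 = 10
y_3 = 9
z_3 = 5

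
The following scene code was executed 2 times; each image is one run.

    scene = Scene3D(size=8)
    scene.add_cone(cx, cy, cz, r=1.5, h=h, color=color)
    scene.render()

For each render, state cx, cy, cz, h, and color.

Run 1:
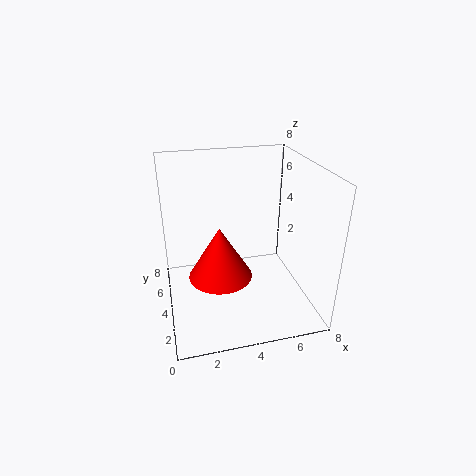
cx = 2.5
cy = 1.5
cz = 3.5
h = 2.5
color = 'red'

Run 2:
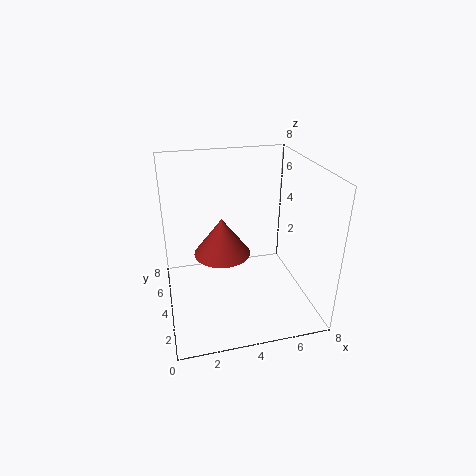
cx = 3
cy = 3.5
cz = 3.5
h = 2
color = 'brown'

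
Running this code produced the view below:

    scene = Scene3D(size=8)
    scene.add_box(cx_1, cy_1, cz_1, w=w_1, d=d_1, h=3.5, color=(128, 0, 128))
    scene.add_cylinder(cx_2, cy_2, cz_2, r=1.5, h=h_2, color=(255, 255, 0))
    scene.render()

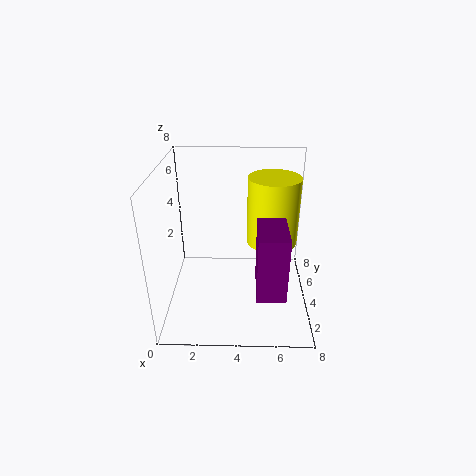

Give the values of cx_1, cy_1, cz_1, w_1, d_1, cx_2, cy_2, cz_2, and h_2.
cx_1 = 5; cy_1 = 1; cz_1 = 2; w_1 = 1.5; d_1 = 2.5; cx_2 = 6; cy_2 = 5.5; cz_2 = 3; h_2 = 4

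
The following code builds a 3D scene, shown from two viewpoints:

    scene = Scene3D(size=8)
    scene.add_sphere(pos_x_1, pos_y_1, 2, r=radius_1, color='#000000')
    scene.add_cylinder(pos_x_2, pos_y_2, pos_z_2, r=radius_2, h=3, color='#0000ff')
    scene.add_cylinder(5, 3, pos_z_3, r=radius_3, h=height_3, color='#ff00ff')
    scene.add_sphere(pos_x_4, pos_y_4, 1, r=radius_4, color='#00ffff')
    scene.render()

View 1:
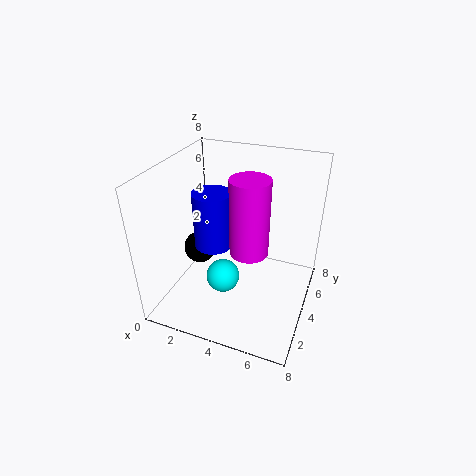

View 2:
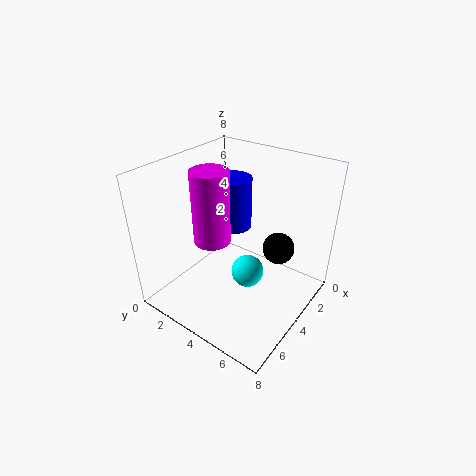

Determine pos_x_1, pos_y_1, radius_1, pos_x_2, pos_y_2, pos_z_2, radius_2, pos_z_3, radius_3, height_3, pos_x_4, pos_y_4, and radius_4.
pos_x_1 = 1
pos_y_1 = 5
radius_1 = 1
pos_x_2 = 3
pos_y_2 = 3
pos_z_2 = 4
radius_2 = 1
pos_z_3 = 4
radius_3 = 1
height_3 = 4
pos_x_4 = 3
pos_y_4 = 4
radius_4 = 1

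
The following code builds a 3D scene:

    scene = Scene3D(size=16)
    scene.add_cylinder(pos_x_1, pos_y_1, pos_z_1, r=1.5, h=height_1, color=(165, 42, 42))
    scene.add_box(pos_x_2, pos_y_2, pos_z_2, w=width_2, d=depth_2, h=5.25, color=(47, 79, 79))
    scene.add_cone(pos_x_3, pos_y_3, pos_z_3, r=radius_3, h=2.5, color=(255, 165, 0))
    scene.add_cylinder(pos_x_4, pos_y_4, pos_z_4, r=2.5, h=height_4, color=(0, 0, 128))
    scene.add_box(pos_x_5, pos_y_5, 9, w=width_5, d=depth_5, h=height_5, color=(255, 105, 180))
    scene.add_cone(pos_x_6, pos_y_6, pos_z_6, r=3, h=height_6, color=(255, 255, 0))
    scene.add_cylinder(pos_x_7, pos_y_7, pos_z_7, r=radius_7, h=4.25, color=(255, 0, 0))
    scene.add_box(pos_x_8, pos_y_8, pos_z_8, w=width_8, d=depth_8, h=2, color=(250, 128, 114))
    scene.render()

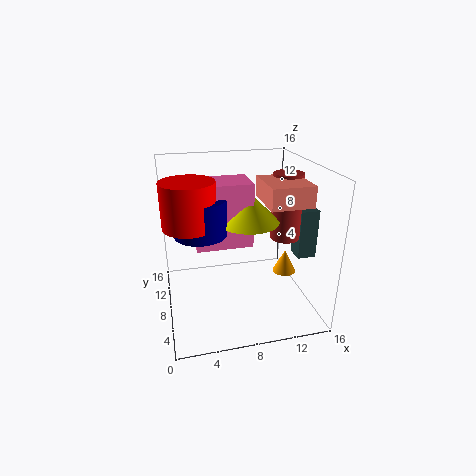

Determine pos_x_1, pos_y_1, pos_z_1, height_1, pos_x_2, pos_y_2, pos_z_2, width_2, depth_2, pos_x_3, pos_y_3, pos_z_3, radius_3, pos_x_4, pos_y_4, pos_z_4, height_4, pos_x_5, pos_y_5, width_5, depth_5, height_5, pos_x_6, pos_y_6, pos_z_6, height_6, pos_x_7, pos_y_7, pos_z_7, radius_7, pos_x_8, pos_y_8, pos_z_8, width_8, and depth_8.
pos_x_1 = 12.25; pos_y_1 = 5; pos_z_1 = 9; height_1 = 6.75; pos_x_2 = 13.75; pos_y_2 = 4.5; pos_z_2 = 6.5; width_2 = 2; depth_2 = 2; pos_x_3 = 12.75; pos_y_3 = 5.75; pos_z_3 = 4.5; radius_3 = 1.25; pos_x_4 = 3.5; pos_y_4 = 4.5; pos_z_4 = 10.5; height_4 = 3.5; pos_x_5 = 3; pos_y_5 = 3.75; width_5 = 5.5; depth_5 = 3.75; height_5 = 6.25; pos_x_6 = 8.25; pos_y_6 = 4.75; pos_z_6 = 11.25; height_6 = 3; pos_x_7 = 2.5; pos_y_7 = 4.25; pos_z_7 = 11.5; radius_7 = 2.5; pos_x_8 = 9.25; pos_y_8 = 1; pos_z_8 = 13.5; width_8 = 4; depth_8 = 4.75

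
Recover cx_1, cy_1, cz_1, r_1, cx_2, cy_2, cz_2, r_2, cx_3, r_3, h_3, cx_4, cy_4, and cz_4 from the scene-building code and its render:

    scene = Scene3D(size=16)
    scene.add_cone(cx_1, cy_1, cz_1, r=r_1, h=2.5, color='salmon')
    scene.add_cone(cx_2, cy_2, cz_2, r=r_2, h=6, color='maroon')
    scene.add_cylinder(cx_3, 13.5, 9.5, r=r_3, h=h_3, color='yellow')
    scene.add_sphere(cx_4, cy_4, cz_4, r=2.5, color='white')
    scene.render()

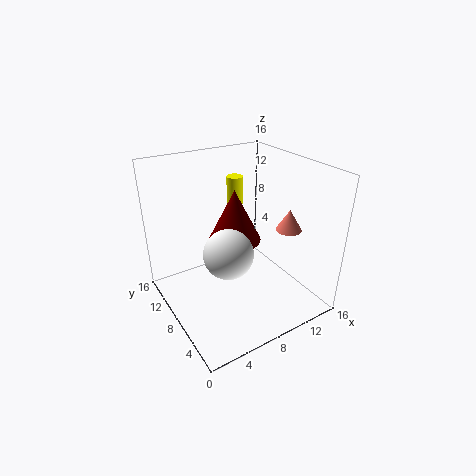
cx_1 = 14; cy_1 = 6.5; cz_1 = 8; r_1 = 1.5; cx_2 = 8.5; cy_2 = 9.5; cz_2 = 7; r_2 = 3; cx_3 = 11; r_3 = 1; h_3 = 3.5; cx_4 = 5; cy_4 = 5; cz_4 = 8.5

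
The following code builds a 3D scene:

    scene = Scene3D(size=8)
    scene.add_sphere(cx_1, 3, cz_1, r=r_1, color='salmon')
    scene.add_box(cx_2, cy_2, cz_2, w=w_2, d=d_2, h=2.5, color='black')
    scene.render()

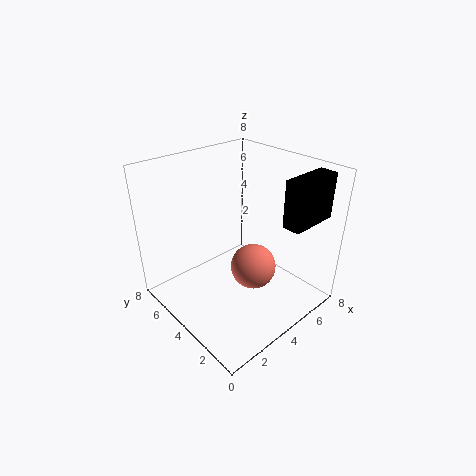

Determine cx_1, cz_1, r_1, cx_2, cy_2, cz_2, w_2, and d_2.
cx_1 = 4.25; cz_1 = 2.5; r_1 = 1.25; cx_2 = 5; cy_2 = 0.75; cz_2 = 5.25; w_2 = 2.75; d_2 = 1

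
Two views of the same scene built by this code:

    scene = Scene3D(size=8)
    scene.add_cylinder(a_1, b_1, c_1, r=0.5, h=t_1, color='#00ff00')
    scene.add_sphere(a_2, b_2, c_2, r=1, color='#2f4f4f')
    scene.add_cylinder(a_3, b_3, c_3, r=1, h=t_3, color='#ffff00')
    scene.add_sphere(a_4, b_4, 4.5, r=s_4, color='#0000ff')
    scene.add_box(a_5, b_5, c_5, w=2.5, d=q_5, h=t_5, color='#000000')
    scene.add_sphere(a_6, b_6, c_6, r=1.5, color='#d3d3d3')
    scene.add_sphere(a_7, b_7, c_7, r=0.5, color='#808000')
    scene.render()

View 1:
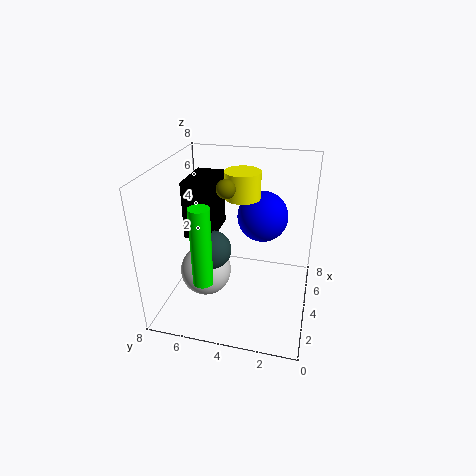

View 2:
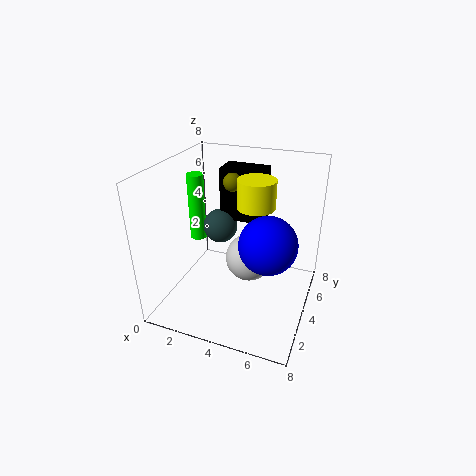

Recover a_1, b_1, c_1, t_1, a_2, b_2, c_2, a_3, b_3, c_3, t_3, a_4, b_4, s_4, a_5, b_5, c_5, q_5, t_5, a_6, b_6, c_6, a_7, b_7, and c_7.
a_1 = 1; b_1 = 5; c_1 = 3; t_1 = 4; a_2 = 2.5; b_2 = 5; c_2 = 4; a_3 = 5; b_3 = 4; c_3 = 6; t_3 = 1.5; a_4 = 6; b_4 = 3; s_4 = 1.5; a_5 = 2.5; b_5 = 5; c_5 = 4.5; q_5 = 1.5; t_5 = 3; a_6 = 4; b_6 = 6; c_6 = 1.5; a_7 = 3.5; b_7 = 4.5; c_7 = 7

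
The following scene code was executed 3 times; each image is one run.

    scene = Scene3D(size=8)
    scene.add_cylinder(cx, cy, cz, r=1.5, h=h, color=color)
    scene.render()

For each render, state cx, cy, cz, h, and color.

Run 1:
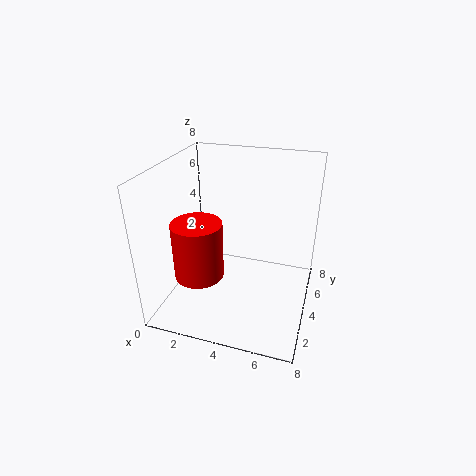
cx = 1.5; cy = 4; cz = 1; h = 3.5; color = 'red'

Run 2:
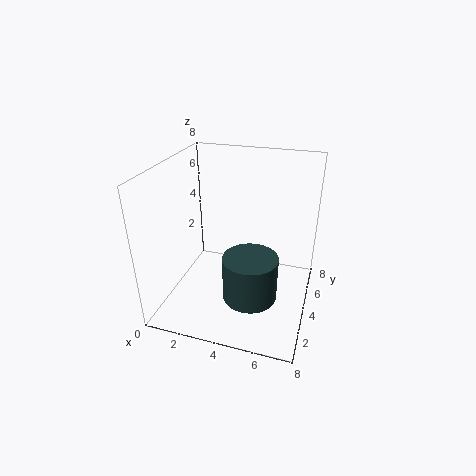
cx = 5; cy = 3; cz = 1; h = 2.5; color = 'darkslategray'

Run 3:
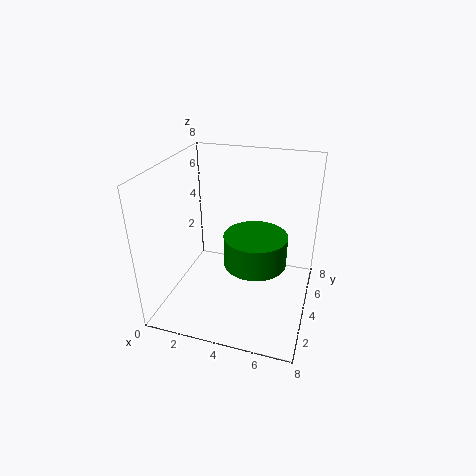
cx = 5.5; cy = 2; cz = 4; h = 1.5; color = 'green'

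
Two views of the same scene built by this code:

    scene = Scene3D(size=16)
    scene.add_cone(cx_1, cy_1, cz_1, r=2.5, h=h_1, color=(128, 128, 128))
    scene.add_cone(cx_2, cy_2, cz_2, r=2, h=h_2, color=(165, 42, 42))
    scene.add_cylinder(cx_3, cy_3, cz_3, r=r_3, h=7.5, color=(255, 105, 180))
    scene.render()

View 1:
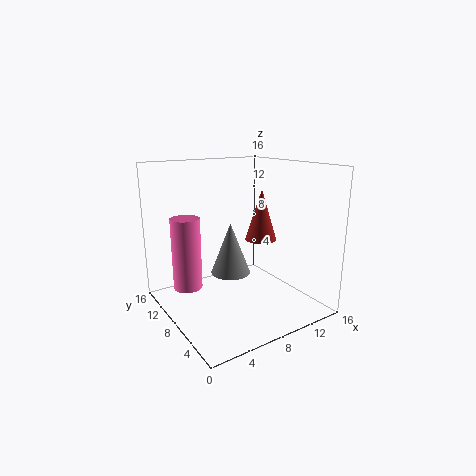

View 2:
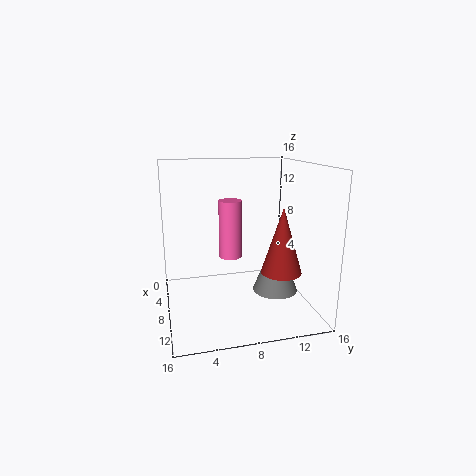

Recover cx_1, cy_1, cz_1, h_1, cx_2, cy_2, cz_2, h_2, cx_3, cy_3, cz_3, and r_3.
cx_1 = 9.5, cy_1 = 12, cz_1 = 2, h_1 = 6.5, cx_2 = 13.5, cy_2 = 11, cz_2 = 6, h_2 = 6.5, cx_3 = 2, cy_3 = 8.5, cz_3 = 3.5, r_3 = 1.5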